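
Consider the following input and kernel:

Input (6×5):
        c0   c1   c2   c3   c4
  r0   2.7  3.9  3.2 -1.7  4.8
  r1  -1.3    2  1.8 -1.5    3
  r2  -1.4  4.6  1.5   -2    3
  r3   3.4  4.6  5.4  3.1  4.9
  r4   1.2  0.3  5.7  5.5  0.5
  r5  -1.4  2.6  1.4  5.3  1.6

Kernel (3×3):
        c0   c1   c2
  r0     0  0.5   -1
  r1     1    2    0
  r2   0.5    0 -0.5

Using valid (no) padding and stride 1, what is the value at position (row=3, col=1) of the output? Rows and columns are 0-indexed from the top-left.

The receptive field on the input at this output position is [4.6 5.4 3.1 / 0.3 5.7 5.5 / 2.6 1.4 5.3]. Elementwise product with the kernel and sum: 5.4·0.5 + 3.1·-1 + 0.3·1 + 5.7·2 + 2.6·0.5 + 5.3·-0.5.

9.95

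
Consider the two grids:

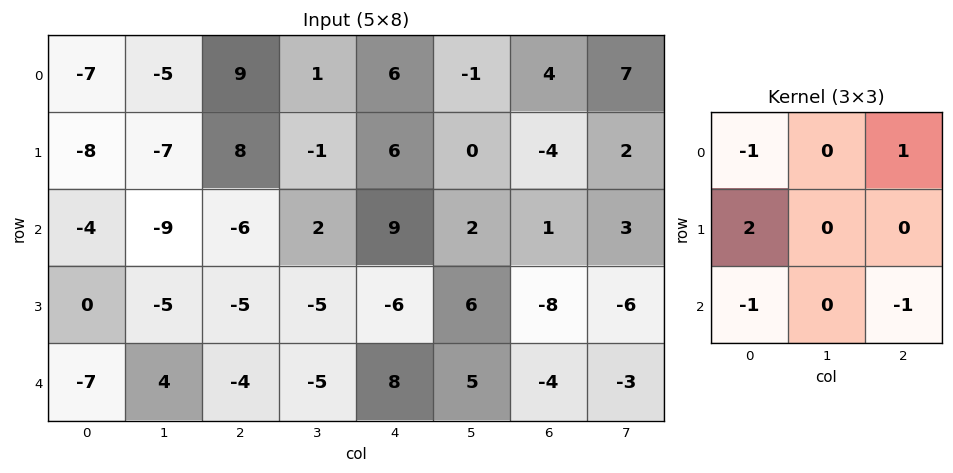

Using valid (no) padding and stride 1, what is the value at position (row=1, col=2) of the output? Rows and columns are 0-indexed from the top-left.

-3

The receptive field on the input at this output position is [8 -1 6 / -6 2 9 / -5 -5 -6]. Elementwise product with the kernel and sum: 8·-1 + 6·1 + -6·2 + -5·-1 + -6·-1.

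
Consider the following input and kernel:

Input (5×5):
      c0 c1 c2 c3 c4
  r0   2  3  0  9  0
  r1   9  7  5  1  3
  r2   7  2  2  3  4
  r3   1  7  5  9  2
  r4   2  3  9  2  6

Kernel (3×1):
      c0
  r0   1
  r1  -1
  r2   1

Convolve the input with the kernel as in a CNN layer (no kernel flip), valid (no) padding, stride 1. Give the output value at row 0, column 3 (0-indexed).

11

The receptive field on the input at this output position is [9 / 1 / 3]. Elementwise product with the kernel and sum: 9·1 + 1·-1 + 3·1.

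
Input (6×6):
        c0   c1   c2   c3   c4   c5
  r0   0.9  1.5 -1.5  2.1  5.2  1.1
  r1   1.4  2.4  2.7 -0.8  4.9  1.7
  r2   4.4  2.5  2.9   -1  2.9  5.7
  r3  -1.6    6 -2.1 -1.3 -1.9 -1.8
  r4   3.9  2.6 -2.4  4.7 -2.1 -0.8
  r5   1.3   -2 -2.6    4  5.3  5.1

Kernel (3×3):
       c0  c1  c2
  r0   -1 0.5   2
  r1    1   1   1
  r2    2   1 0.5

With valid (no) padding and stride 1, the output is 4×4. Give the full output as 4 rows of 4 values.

16.1 13.65 26 12.25
16.75 11 5.05 8.85
14.15 4.7 -4.05 15.75
3.8 -9.35 -0.7 14.4

Output[0,0]: The receptive field on the input at this output position is [0.9 1.5 -1.5 / 1.4 2.4 2.7 / 4.4 2.5 2.9]. Elementwise product with the kernel and sum: 0.9·-1 + 1.5·0.5 + -1.5·2 + 1.4·1 + 2.4·1 + 2.7·1 + 4.4·2 + 2.5·1 + 2.9·0.5.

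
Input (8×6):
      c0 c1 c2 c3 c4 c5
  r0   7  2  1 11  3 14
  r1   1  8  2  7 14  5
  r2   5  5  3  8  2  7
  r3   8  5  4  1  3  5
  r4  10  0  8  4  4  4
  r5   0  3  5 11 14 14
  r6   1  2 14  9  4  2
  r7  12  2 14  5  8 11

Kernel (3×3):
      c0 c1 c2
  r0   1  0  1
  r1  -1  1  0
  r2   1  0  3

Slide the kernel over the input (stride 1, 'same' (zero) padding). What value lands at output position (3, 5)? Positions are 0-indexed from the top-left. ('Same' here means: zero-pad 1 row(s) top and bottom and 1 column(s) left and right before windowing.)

8

The receptive field on the zero-padded input at this output position is [2 7 0 / 3 5 0 / 4 4 0]. Elementwise product with the kernel and sum: 2·1 + 0·1 + 3·-1 + 5·1 + 4·1 + 0·3.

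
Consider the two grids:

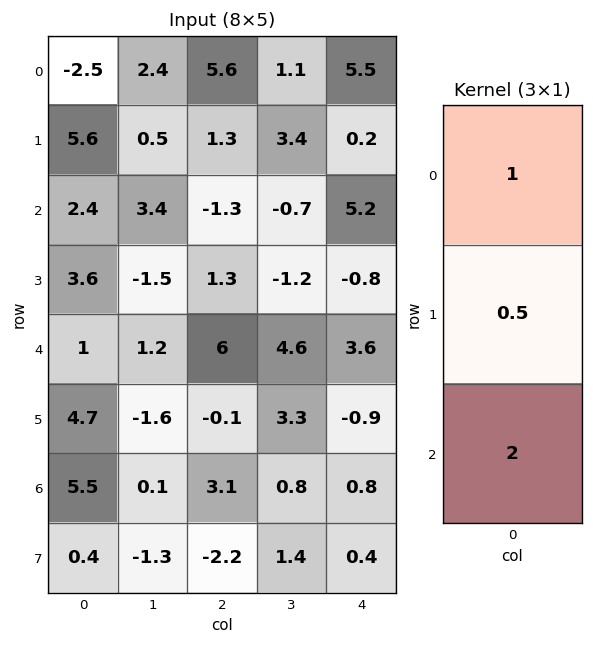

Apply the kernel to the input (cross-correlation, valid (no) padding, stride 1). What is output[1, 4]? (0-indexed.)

The receptive field on the input at this output position is [0.2 / 5.2 / -0.8]. Elementwise product with the kernel and sum: 0.2·1 + 5.2·0.5 + -0.8·2.

1.2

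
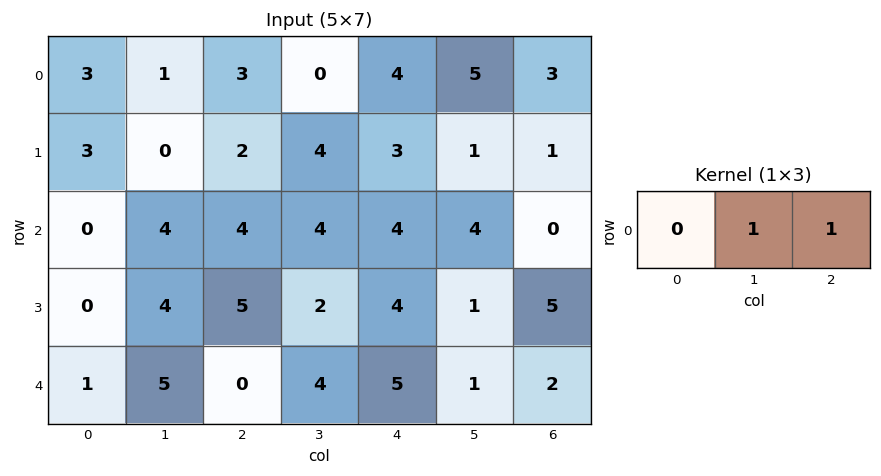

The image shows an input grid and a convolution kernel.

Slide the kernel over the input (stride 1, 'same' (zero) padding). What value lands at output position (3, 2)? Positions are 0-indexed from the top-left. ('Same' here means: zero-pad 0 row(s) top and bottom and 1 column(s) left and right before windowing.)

7

The receptive field on the zero-padded input at this output position is [4 5 2]. Elementwise product with the kernel and sum: 5·1 + 2·1.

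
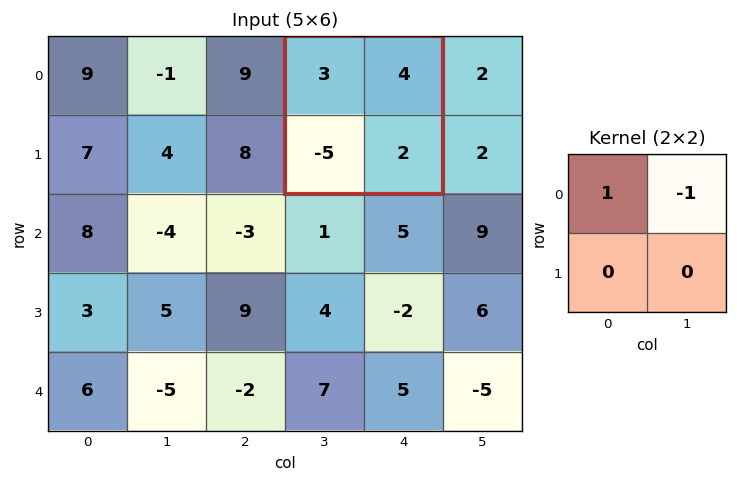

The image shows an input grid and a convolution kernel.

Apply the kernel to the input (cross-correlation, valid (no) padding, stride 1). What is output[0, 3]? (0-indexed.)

-1

The receptive field on the input at this output position is [3 4 / -5 2]. Elementwise product with the kernel and sum: 3·1 + 4·-1.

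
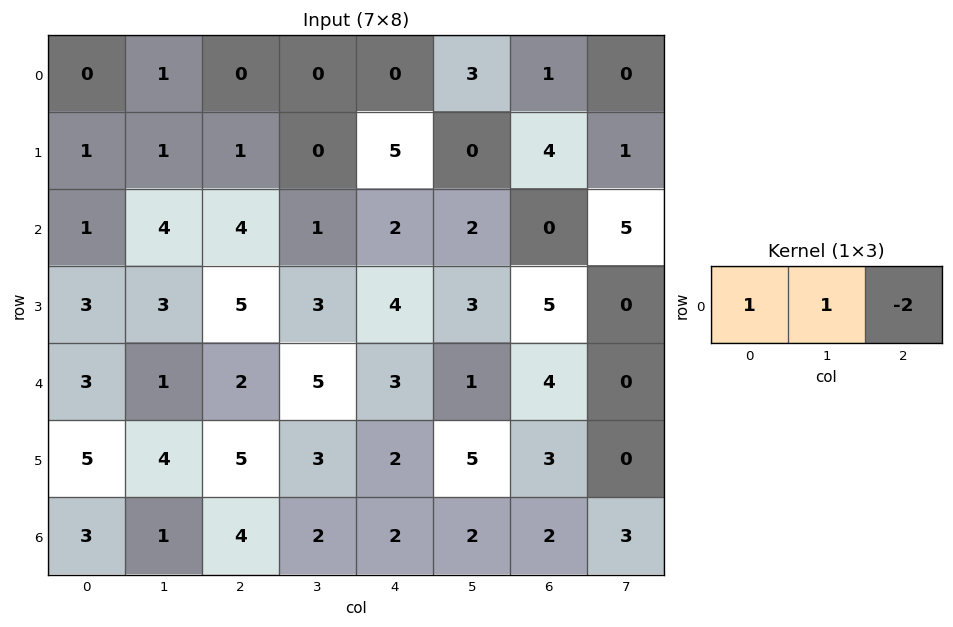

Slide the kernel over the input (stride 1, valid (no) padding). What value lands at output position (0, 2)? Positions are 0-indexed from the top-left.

0

The receptive field on the input at this output position is [0 0 0]. Elementwise product with the kernel and sum: 0·1 + 0·1 + 0·-2.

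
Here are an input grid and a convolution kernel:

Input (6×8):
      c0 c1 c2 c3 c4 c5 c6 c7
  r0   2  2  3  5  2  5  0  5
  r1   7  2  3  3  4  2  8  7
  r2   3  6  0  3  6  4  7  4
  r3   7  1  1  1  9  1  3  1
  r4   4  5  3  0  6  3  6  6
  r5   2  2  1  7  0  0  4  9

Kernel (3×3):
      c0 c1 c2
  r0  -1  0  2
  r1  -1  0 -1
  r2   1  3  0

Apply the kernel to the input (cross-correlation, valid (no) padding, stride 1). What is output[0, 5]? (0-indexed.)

The receptive field on the input at this output position is [5 0 5 / 2 8 7 / 4 7 4]. Elementwise product with the kernel and sum: 5·-1 + 5·2 + 2·-1 + 7·-1 + 4·1 + 7·3.

21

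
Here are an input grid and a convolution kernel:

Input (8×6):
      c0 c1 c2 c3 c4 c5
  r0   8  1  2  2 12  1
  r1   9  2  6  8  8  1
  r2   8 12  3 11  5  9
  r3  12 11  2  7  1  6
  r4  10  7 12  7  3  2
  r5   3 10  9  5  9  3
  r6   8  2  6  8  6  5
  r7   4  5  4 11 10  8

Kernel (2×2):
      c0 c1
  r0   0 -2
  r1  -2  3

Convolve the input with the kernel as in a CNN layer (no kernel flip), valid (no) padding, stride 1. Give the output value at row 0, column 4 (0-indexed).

The receptive field on the input at this output position is [12 1 / 8 1]. Elementwise product with the kernel and sum: 1·-2 + 8·-2 + 1·3.

-15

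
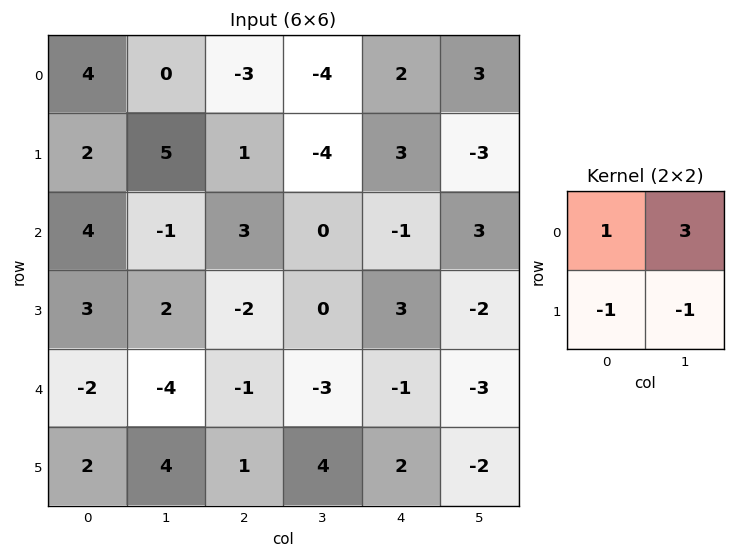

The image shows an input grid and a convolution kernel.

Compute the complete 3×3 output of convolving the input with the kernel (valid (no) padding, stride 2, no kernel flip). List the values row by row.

-3 -12 11
-4 5 7
-20 -15 -10

Output[0,0]: The receptive field on the input at this output position is [4 0 / 2 5]. Elementwise product with the kernel and sum: 4·1 + 0·3 + 2·-1 + 5·-1.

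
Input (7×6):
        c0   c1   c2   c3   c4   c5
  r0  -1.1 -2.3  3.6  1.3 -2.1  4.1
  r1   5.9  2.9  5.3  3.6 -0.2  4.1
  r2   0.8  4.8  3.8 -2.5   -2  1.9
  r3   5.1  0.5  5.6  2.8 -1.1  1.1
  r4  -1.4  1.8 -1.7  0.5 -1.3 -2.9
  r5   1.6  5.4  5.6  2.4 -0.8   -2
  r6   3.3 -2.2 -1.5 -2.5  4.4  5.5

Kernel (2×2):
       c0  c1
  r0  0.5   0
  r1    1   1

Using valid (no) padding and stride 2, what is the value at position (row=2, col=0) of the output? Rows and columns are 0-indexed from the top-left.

The receptive field on the input at this output position is [-1.4 1.8 / 1.6 5.4]. Elementwise product with the kernel and sum: -1.4·0.5 + 1.6·1 + 5.4·1.

6.3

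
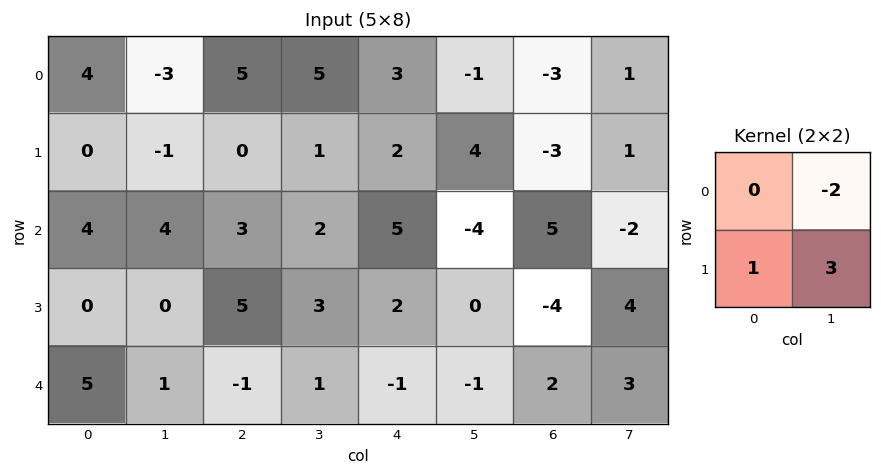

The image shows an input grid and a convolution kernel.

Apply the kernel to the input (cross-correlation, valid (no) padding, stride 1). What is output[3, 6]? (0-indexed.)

3

The receptive field on the input at this output position is [-4 4 / 2 3]. Elementwise product with the kernel and sum: 4·-2 + 2·1 + 3·3.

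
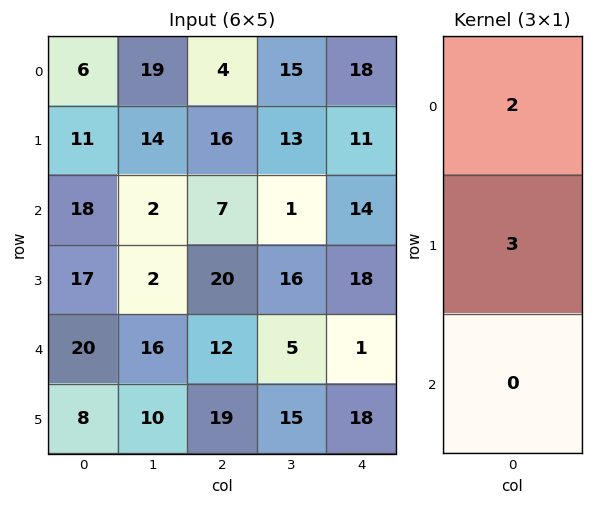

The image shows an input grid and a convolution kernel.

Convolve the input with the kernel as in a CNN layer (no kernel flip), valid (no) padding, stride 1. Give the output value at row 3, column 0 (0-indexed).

94

The receptive field on the input at this output position is [17 / 20 / 8]. Elementwise product with the kernel and sum: 17·2 + 20·3.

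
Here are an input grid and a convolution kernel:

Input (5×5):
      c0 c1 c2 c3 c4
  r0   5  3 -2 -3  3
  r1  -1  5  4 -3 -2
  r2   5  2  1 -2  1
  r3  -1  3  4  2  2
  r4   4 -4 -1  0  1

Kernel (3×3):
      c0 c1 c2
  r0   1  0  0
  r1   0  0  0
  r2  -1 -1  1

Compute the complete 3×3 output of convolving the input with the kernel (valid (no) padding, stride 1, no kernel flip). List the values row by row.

-1 -2 0
1 0 0
4 7 3

Output[0,0]: The receptive field on the input at this output position is [5 3 -2 / -1 5 4 / 5 2 1]. Elementwise product with the kernel and sum: 5·1 + 5·-1 + 2·-1 + 1·1.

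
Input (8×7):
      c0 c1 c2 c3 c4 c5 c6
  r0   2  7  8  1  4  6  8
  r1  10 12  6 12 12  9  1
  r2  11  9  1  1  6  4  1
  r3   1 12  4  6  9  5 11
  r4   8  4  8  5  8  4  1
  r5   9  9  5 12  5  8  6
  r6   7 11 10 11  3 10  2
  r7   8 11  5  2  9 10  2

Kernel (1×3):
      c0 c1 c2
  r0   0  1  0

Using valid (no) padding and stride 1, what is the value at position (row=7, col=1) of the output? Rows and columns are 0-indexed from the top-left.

5

The receptive field on the input at this output position is [11 5 2]. Elementwise product with the kernel and sum: 5·1.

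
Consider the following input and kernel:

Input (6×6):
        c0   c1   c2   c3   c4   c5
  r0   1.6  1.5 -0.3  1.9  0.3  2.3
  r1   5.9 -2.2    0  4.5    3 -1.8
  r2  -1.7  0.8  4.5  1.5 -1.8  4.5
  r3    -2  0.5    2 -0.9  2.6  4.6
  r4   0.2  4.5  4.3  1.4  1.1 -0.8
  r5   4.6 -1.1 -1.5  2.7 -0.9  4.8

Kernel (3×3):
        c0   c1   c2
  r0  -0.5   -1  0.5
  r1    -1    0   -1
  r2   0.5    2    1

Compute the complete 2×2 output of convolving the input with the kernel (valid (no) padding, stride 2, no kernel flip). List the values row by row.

Output[0,0]: The receptive field on the input at this output position is [1.6 1.5 -0.3 / 5.9 -2.2 0 / -1.7 0.8 4.5]. Elementwise product with the kernel and sum: 1.6·-0.5 + 1.5·-1 + -0.3·0.5 + 5.9·-1 + 0·-1 + -1.7·0.5 + 0.8·2 + 4.5·1.

-3.1 -1.15
15.7 -3.2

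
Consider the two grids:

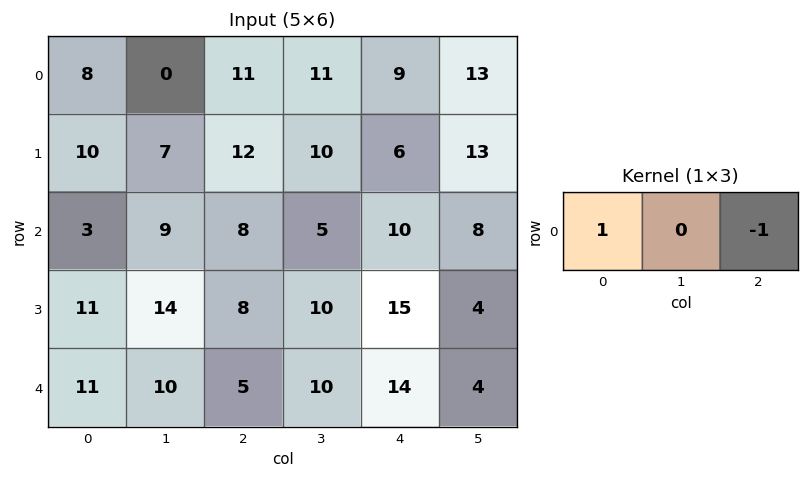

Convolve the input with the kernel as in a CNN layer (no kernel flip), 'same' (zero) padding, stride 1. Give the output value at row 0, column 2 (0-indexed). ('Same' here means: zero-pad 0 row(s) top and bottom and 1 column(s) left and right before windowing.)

The receptive field on the zero-padded input at this output position is [0 11 11]. Elementwise product with the kernel and sum: 0·1 + 11·-1.

-11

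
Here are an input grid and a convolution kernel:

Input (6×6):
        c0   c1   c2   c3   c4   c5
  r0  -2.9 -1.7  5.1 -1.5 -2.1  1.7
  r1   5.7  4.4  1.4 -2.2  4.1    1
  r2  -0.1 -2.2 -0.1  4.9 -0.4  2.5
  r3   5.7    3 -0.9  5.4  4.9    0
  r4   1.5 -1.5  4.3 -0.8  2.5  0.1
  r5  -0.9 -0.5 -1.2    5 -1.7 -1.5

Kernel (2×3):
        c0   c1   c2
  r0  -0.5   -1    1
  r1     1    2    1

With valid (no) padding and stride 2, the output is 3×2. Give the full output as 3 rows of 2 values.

Output[0,0]: The receptive field on the input at this output position is [-2.9 -1.7 5.1 / 5.7 4.4 1.4]. Elementwise product with the kernel and sum: -2.9·-0.5 + -1.7·-1 + 5.1·1 + 5.7·1 + 4.4·2 + 1.4·1.

24.15 -2.05
12.95 9.55
1.95 8.25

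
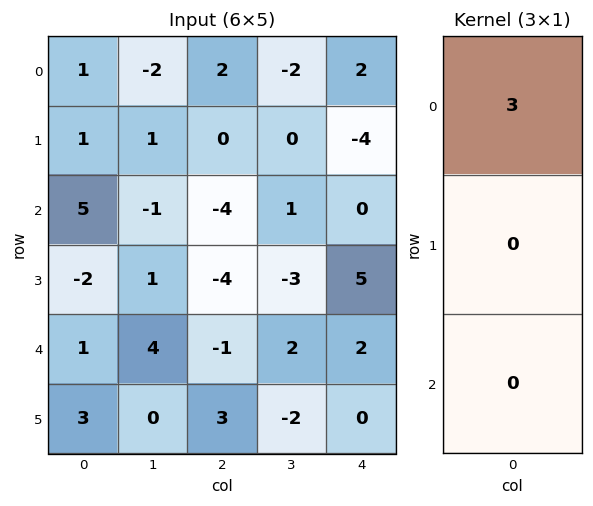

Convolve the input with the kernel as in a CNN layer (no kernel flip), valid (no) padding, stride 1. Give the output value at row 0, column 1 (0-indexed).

The receptive field on the input at this output position is [-2 / 1 / -1]. Elementwise product with the kernel and sum: -2·3.

-6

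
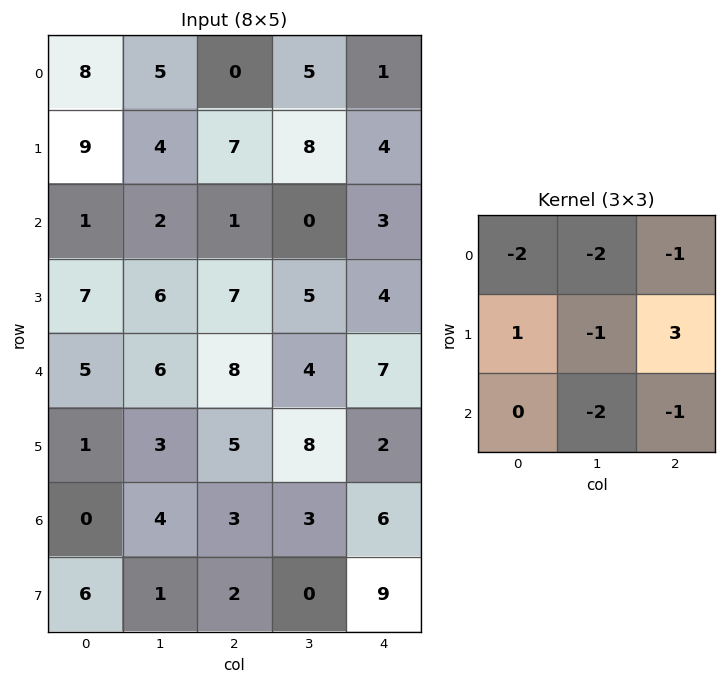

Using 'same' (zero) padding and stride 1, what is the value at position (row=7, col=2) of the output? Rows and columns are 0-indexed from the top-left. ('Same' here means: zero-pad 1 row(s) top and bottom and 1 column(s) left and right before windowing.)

-18

The receptive field on the zero-padded input at this output position is [4 3 3 / 1 2 0 / 0 0 0]. Elementwise product with the kernel and sum: 4·-2 + 3·-2 + 3·-1 + 1·1 + 2·-1 + 0·3 + 0·-2 + 0·-1.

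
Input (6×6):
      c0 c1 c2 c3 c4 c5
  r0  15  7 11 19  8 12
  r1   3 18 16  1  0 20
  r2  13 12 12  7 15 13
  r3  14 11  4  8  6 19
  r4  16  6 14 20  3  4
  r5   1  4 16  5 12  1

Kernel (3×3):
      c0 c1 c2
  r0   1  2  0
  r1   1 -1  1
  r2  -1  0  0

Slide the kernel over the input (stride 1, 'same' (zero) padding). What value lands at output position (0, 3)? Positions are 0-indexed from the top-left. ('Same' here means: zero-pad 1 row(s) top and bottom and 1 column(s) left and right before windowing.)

The receptive field on the zero-padded input at this output position is [0 0 0 / 11 19 8 / 16 1 0]. Elementwise product with the kernel and sum: 0·1 + 0·2 + 11·1 + 19·-1 + 8·1 + 16·-1.

-16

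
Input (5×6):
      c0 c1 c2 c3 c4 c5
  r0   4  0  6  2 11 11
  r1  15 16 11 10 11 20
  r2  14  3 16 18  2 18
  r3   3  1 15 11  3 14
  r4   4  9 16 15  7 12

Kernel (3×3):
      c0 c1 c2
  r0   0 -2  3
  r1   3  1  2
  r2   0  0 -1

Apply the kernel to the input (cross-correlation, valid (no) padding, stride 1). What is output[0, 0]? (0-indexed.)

The receptive field on the input at this output position is [4 0 6 / 15 16 11 / 14 3 16]. Elementwise product with the kernel and sum: 0·-2 + 6·3 + 15·3 + 16·1 + 11·2 + 16·-1.

85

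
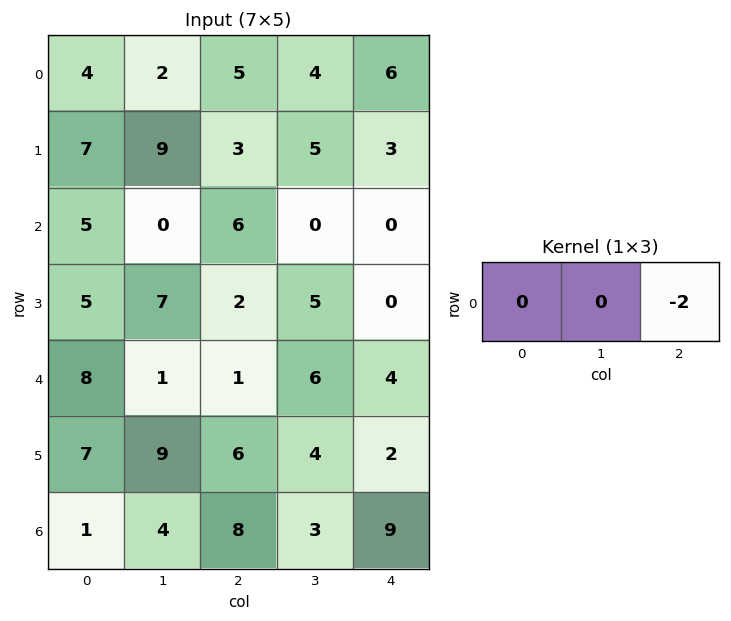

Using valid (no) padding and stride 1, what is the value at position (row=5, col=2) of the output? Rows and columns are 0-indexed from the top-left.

-4

The receptive field on the input at this output position is [6 4 2]. Elementwise product with the kernel and sum: 2·-2.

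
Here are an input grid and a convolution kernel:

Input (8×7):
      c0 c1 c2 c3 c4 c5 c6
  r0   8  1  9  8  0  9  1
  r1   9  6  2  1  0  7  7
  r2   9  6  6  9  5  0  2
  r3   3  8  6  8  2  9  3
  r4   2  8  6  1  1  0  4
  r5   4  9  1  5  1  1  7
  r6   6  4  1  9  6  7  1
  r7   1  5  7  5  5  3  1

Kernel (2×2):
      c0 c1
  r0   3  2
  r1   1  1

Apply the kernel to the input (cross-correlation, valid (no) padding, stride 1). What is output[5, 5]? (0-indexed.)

25

The receptive field on the input at this output position is [1 7 / 7 1]. Elementwise product with the kernel and sum: 1·3 + 7·2 + 7·1 + 1·1.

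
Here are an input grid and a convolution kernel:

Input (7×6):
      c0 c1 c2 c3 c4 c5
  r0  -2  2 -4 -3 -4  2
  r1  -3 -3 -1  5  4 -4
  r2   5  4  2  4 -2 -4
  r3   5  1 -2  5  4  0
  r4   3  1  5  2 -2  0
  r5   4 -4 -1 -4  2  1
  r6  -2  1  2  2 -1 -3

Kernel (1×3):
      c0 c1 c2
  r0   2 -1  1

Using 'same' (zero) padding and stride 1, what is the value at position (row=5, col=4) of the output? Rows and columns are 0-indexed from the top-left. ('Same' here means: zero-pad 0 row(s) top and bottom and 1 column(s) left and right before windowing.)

-9

The receptive field on the zero-padded input at this output position is [-4 2 1]. Elementwise product with the kernel and sum: -4·2 + 2·-1 + 1·1.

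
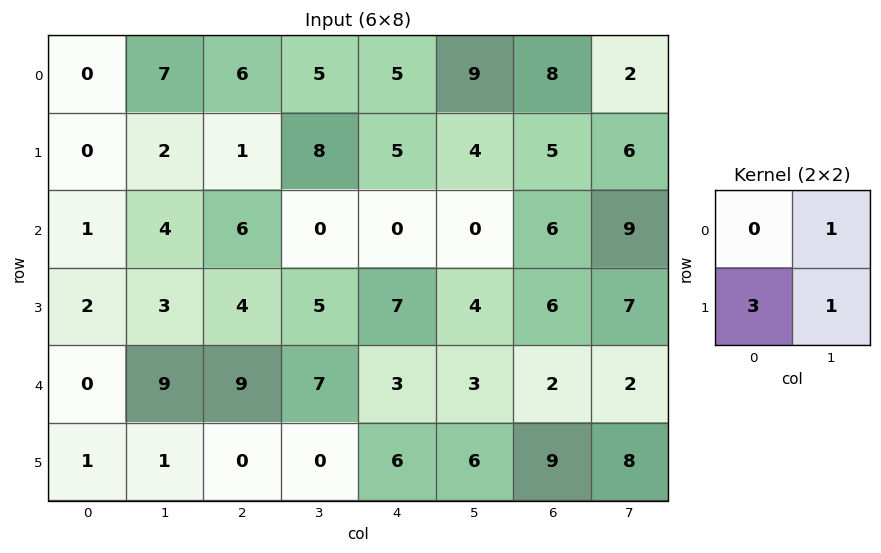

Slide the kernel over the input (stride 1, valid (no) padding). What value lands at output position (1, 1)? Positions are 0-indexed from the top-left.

19

The receptive field on the input at this output position is [2 1 / 4 6]. Elementwise product with the kernel and sum: 1·1 + 4·3 + 6·1.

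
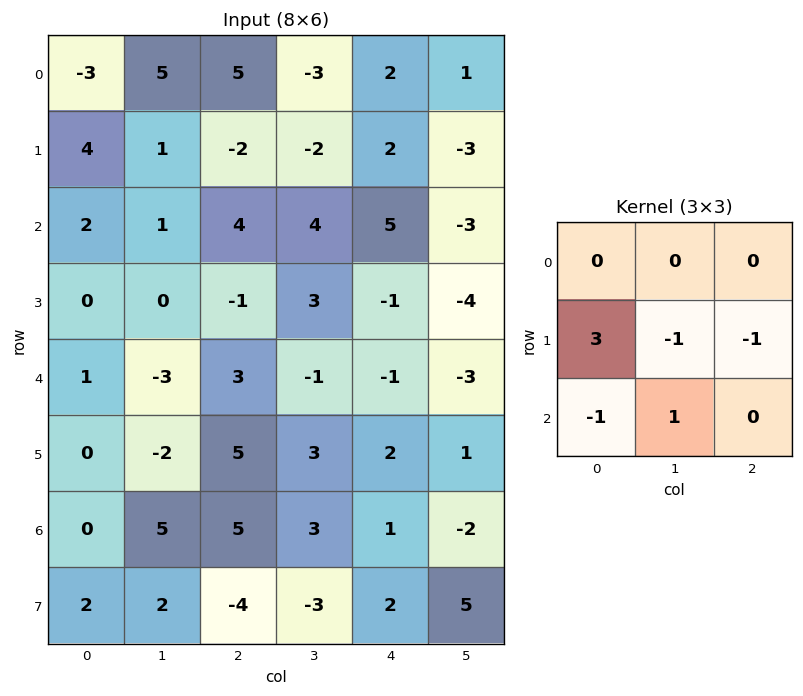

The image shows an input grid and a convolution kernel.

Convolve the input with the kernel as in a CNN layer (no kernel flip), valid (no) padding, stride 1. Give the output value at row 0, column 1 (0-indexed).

10

The receptive field on the input at this output position is [5 5 -3 / 1 -2 -2 / 1 4 4]. Elementwise product with the kernel and sum: 1·3 + -2·-1 + -2·-1 + 1·-1 + 4·1.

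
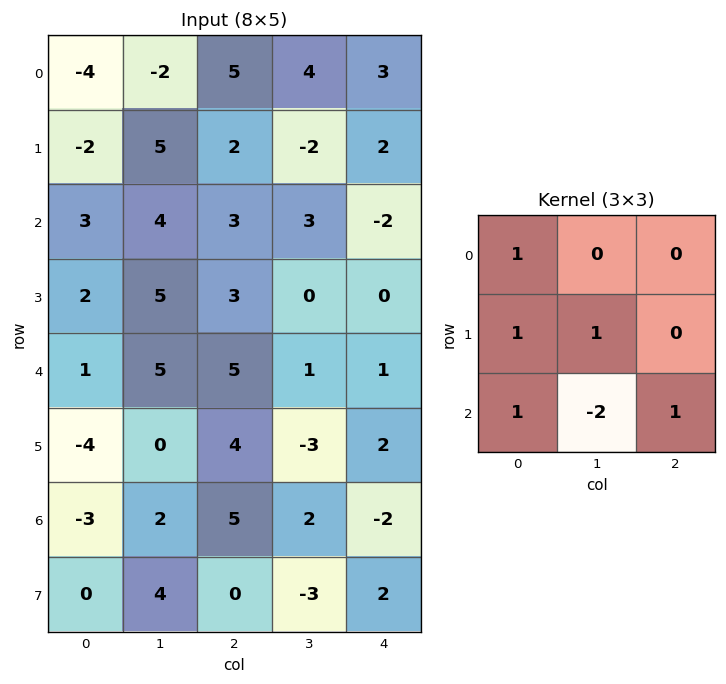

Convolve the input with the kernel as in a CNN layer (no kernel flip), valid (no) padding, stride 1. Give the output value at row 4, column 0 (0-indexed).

The receptive field on the input at this output position is [1 5 5 / -4 0 4 / -3 2 5]. Elementwise product with the kernel and sum: 1·1 + -4·1 + 0·1 + -3·1 + 2·-2 + 5·1.

-5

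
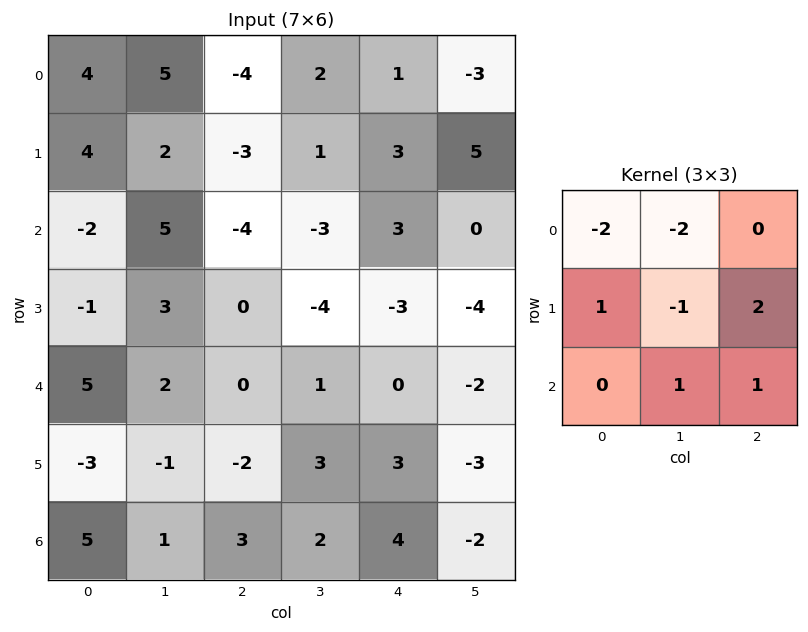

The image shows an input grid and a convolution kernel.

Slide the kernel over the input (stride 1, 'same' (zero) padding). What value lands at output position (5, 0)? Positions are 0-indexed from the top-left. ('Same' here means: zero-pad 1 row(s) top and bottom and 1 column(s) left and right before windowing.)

-3

The receptive field on the zero-padded input at this output position is [0 5 2 / 0 -3 -1 / 0 5 1]. Elementwise product with the kernel and sum: 0·-2 + 5·-2 + 0·1 + -3·-1 + -1·2 + 5·1 + 1·1.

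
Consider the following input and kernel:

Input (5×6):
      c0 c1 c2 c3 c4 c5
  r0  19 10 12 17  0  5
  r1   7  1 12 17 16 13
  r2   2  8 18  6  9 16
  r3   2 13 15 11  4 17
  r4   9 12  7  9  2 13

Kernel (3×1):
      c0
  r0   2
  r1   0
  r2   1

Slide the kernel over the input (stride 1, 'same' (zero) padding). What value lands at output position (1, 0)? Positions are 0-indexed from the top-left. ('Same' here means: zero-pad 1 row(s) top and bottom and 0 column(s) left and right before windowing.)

The receptive field on the zero-padded input at this output position is [19 / 7 / 2]. Elementwise product with the kernel and sum: 19·2 + 2·1.

40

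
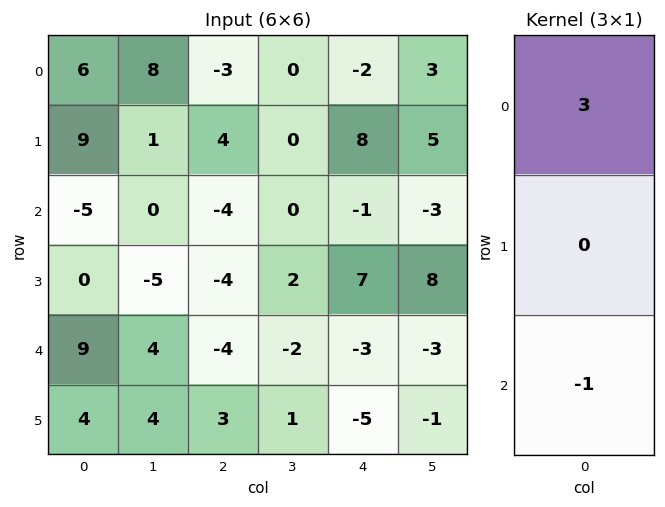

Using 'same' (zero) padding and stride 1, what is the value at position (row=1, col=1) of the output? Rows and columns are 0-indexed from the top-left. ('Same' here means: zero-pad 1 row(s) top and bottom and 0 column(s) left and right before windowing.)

24

The receptive field on the zero-padded input at this output position is [8 / 1 / 0]. Elementwise product with the kernel and sum: 8·3 + 0·-1.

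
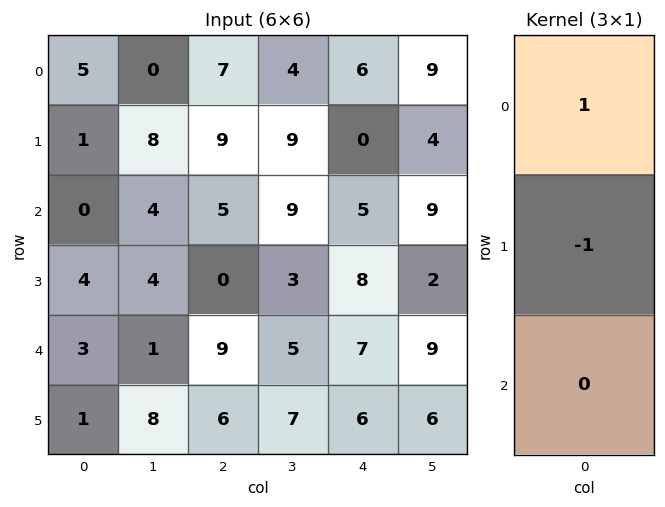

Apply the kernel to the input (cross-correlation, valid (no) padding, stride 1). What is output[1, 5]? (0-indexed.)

The receptive field on the input at this output position is [4 / 9 / 2]. Elementwise product with the kernel and sum: 4·1 + 9·-1.

-5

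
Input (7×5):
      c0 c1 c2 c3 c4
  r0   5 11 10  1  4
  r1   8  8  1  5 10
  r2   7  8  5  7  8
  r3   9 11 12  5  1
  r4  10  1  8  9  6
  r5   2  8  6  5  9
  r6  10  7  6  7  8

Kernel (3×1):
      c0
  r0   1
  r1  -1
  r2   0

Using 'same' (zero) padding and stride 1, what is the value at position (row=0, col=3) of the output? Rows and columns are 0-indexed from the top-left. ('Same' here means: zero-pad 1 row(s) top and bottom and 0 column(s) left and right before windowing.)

The receptive field on the zero-padded input at this output position is [0 / 1 / 5]. Elementwise product with the kernel and sum: 0·1 + 1·-1.

-1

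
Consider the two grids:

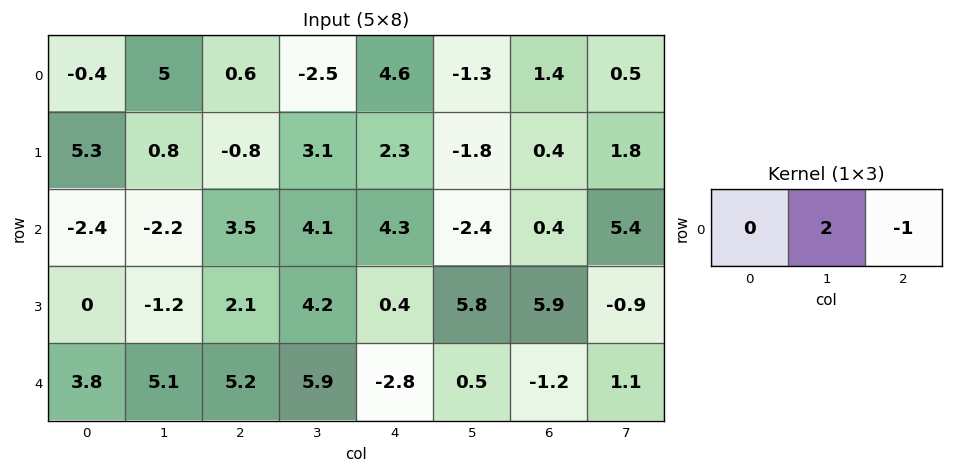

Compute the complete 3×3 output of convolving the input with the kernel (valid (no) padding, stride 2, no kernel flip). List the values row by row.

9.4 -9.6 -4
-7.9 3.9 -5.2
5 14.6 2.2

Output[0,0]: The receptive field on the input at this output position is [-0.4 5 0.6]. Elementwise product with the kernel and sum: 5·2 + 0.6·-1.
Output[0,1]: The receptive field on the input at this output position is [0.6 -2.5 4.6]. Elementwise product with the kernel and sum: -2.5·2 + 4.6·-1.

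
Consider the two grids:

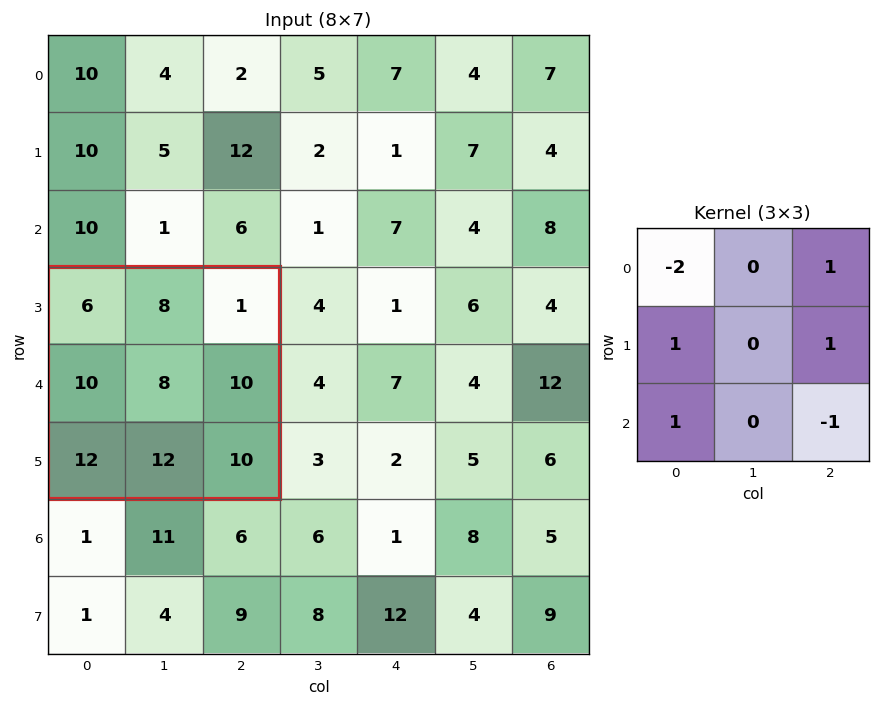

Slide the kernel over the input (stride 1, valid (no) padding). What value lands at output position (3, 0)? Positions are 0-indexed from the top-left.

11

The receptive field on the input at this output position is [6 8 1 / 10 8 10 / 12 12 10]. Elementwise product with the kernel and sum: 6·-2 + 1·1 + 10·1 + 10·1 + 12·1 + 10·-1.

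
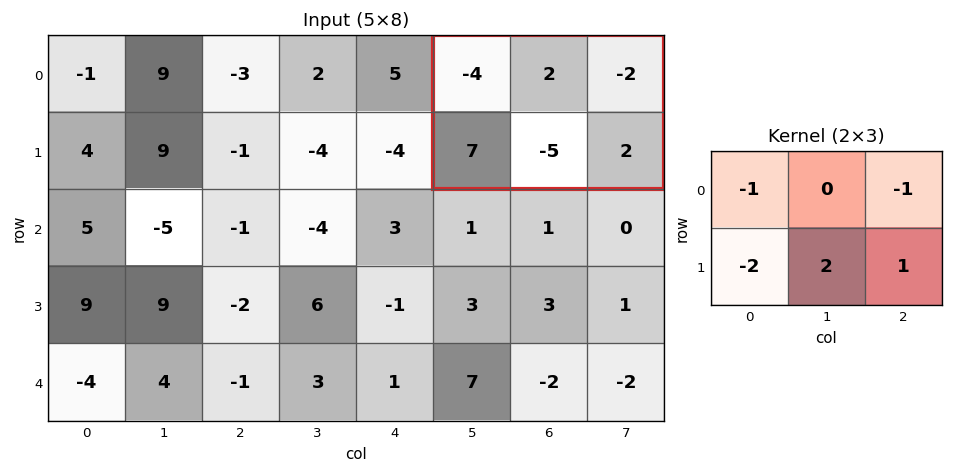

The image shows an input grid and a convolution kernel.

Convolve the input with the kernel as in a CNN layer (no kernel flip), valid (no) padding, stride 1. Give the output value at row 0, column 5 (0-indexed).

The receptive field on the input at this output position is [-4 2 -2 / 7 -5 2]. Elementwise product with the kernel and sum: -4·-1 + -2·-1 + 7·-2 + -5·2 + 2·1.

-16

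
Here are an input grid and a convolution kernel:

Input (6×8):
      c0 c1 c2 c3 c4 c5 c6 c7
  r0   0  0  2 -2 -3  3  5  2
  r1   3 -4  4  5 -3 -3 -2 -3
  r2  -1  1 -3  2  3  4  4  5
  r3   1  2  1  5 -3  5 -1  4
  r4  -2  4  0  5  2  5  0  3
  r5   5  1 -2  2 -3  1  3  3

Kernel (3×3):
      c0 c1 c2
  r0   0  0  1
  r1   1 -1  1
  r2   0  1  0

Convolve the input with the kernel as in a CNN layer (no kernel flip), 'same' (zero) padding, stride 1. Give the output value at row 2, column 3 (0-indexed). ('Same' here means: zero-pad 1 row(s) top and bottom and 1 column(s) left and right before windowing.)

The receptive field on the zero-padded input at this output position is [4 5 -3 / -3 2 3 / 1 5 -3]. Elementwise product with the kernel and sum: -3·1 + -3·1 + 2·-1 + 3·1 + 5·1.

0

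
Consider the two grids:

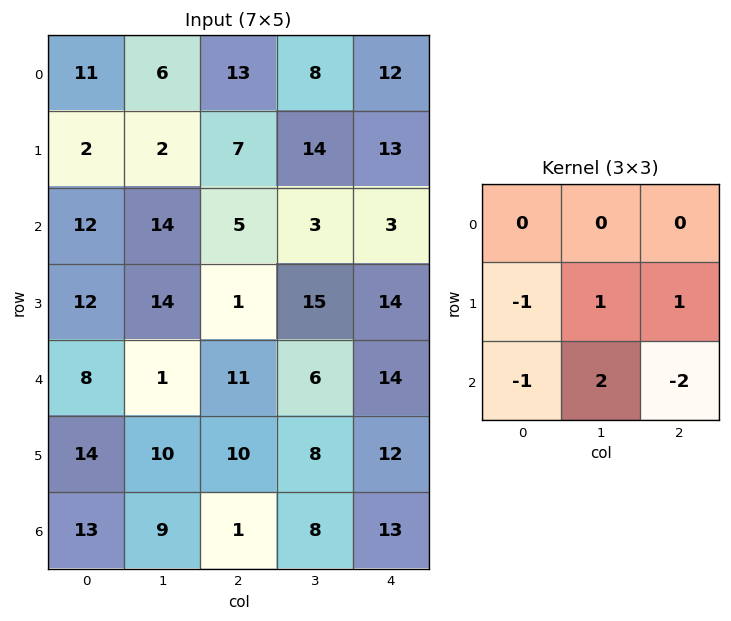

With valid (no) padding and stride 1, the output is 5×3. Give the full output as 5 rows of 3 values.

Output[0,0]: The receptive field on the input at this output position is [11 6 13 / 2 2 7 / 12 14 5]. Elementwise product with the kernel and sum: 2·-1 + 2·1 + 7·1 + 12·-1 + 14·2 + 5·-2.
Output[0,1]: The receptive field on the input at this output position is [6 13 8 / 2 7 14 / 14 5 3]. Elementwise product with the kernel and sum: 2·-1 + 7·1 + 14·1 + 14·-1 + 5·2 + 3·-2.

13 9 15
21 -48 2
-25 11 1
-10 10 -9
9 -15 -1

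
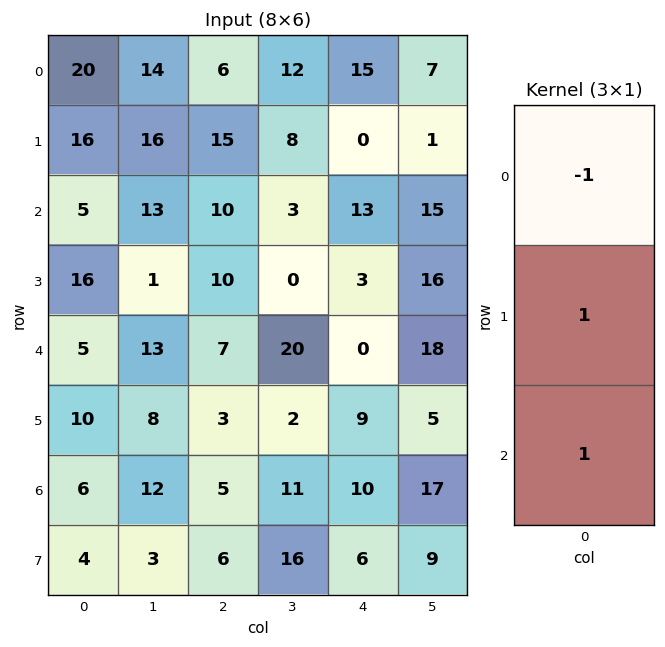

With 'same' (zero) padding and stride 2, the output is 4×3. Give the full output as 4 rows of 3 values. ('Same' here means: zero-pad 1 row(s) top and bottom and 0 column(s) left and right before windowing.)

Output[0,0]: The receptive field on the zero-padded input at this output position is [0 / 20 / 16]. Elementwise product with the kernel and sum: 0·-1 + 20·1 + 16·1.
Output[0,1]: The receptive field on the zero-padded input at this output position is [0 / 6 / 15]. Elementwise product with the kernel and sum: 0·-1 + 6·1 + 15·1.

36 21 15
5 5 16
-1 0 6
0 8 7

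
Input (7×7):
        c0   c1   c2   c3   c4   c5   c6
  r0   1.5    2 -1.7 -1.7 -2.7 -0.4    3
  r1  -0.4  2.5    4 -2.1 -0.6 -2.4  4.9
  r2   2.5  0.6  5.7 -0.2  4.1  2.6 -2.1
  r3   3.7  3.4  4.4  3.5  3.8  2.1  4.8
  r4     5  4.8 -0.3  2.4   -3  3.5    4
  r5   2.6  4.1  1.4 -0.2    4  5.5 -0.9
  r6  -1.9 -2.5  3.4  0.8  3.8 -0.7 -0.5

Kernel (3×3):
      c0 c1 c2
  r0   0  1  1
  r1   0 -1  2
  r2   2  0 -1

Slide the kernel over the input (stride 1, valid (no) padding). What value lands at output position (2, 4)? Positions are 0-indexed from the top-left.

The receptive field on the input at this output position is [4.1 2.6 -2.1 / 3.8 2.1 4.8 / -3 3.5 4]. Elementwise product with the kernel and sum: 2.6·1 + -2.1·1 + 2.1·-1 + 4.8·2 + -3·2 + 4·-1.

-2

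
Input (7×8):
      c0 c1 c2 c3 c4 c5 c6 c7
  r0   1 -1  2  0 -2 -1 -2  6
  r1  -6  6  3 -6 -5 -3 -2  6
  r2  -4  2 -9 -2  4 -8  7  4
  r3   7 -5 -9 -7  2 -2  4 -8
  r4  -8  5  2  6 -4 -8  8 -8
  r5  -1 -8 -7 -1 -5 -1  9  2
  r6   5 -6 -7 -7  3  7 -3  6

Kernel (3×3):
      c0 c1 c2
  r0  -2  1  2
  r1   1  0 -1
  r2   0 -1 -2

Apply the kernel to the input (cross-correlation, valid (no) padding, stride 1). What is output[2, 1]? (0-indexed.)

The receptive field on the input at this output position is [2 -9 -2 / -5 -9 -7 / 5 2 6]. Elementwise product with the kernel and sum: 2·-2 + -9·1 + -2·2 + -5·1 + -7·-1 + 2·-1 + 6·-2.

-29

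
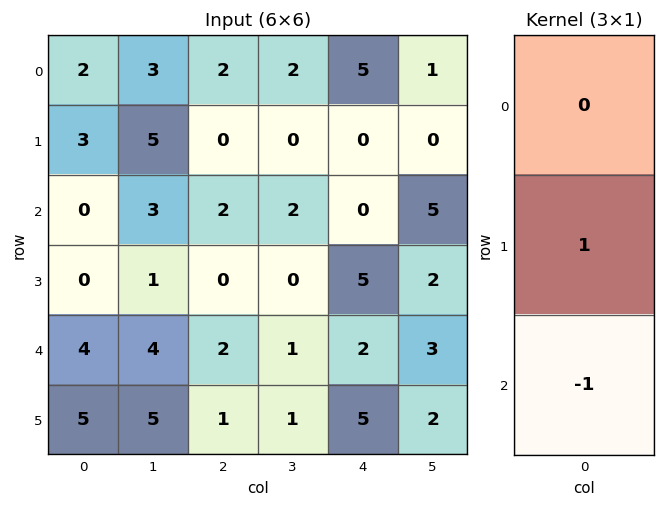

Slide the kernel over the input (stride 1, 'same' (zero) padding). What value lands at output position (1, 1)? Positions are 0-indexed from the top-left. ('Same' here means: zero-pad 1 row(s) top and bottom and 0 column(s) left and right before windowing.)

The receptive field on the zero-padded input at this output position is [3 / 5 / 3]. Elementwise product with the kernel and sum: 5·1 + 3·-1.

2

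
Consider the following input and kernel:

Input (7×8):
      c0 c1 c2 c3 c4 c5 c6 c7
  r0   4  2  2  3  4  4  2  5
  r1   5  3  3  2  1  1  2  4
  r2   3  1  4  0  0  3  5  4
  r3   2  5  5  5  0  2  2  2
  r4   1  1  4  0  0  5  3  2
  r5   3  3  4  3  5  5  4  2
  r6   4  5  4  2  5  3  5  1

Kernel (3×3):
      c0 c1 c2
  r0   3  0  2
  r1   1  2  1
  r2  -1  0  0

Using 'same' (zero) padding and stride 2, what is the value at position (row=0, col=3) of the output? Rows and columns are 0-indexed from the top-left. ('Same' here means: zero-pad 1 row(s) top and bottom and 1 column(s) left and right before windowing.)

12

The receptive field on the zero-padded input at this output position is [0 0 0 / 4 2 5 / 1 2 4]. Elementwise product with the kernel and sum: 0·3 + 0·2 + 4·1 + 2·2 + 5·1 + 1·-1.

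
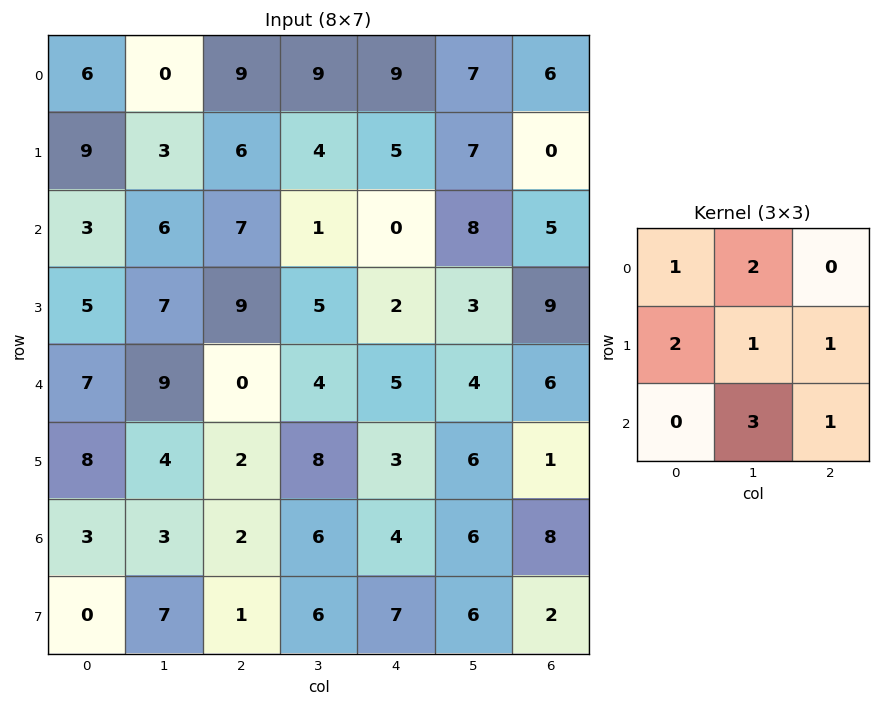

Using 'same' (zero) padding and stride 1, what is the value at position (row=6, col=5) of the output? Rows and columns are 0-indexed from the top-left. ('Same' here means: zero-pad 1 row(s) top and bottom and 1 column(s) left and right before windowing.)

The receptive field on the zero-padded input at this output position is [3 6 1 / 4 6 8 / 7 6 2]. Elementwise product with the kernel and sum: 3·1 + 6·2 + 4·2 + 6·1 + 8·1 + 6·3 + 2·1.

57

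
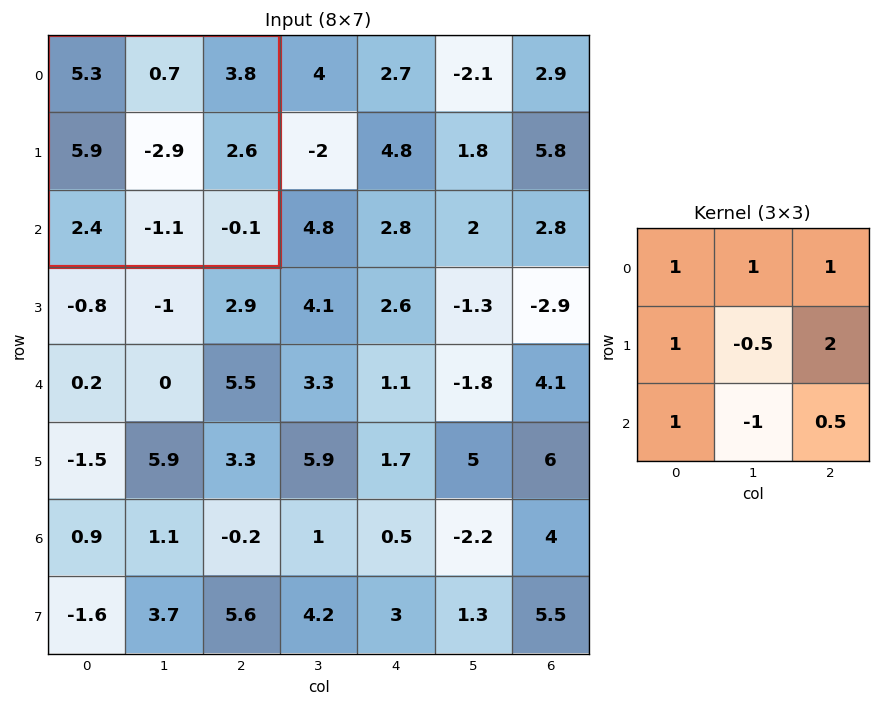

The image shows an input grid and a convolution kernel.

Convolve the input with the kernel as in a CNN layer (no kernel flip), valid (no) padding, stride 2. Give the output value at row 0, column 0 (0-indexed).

The receptive field on the input at this output position is [5.3 0.7 3.8 / 5.9 -2.9 2.6 / 2.4 -1.1 -0.1]. Elementwise product with the kernel and sum: 5.3·1 + 0.7·1 + 3.8·1 + 5.9·1 + -2.9·-0.5 + 2.6·2 + 2.4·1 + -1.1·-1 + -0.1·0.5.

25.8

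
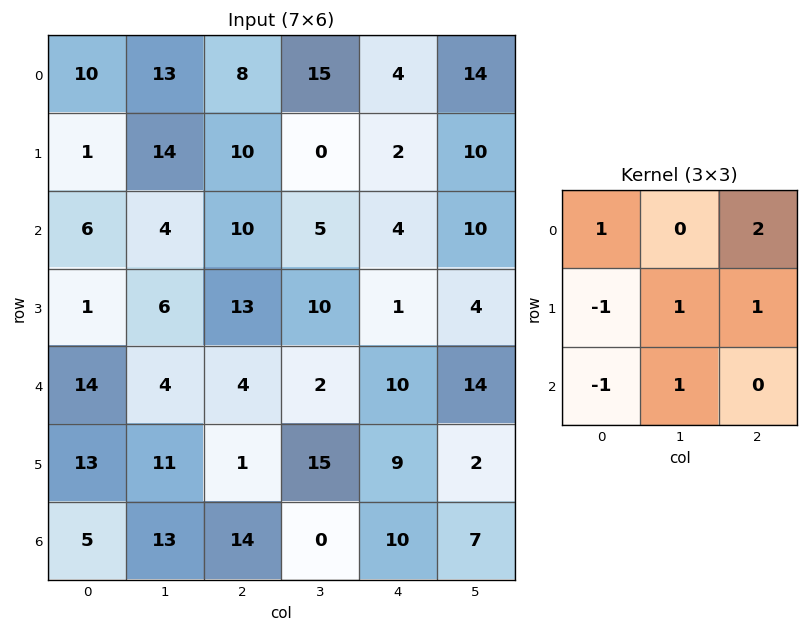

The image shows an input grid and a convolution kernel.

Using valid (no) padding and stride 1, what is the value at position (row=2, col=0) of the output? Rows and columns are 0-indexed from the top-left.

The receptive field on the input at this output position is [6 4 10 / 1 6 13 / 14 4 4]. Elementwise product with the kernel and sum: 6·1 + 10·2 + 1·-1 + 6·1 + 13·1 + 14·-1 + 4·1.

34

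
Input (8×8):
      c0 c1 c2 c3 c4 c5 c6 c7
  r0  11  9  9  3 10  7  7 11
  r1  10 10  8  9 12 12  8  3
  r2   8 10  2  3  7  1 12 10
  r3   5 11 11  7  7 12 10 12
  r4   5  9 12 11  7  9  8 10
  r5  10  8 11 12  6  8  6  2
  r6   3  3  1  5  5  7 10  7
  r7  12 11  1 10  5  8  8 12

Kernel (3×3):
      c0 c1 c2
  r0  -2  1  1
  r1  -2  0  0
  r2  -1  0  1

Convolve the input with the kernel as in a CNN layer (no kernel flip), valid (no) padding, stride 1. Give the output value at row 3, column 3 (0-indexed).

The receptive field on the input at this output position is [7 7 12 / 11 7 9 / 12 6 8]. Elementwise product with the kernel and sum: 7·-2 + 7·1 + 12·1 + 11·-2 + 12·-1 + 8·1.

-21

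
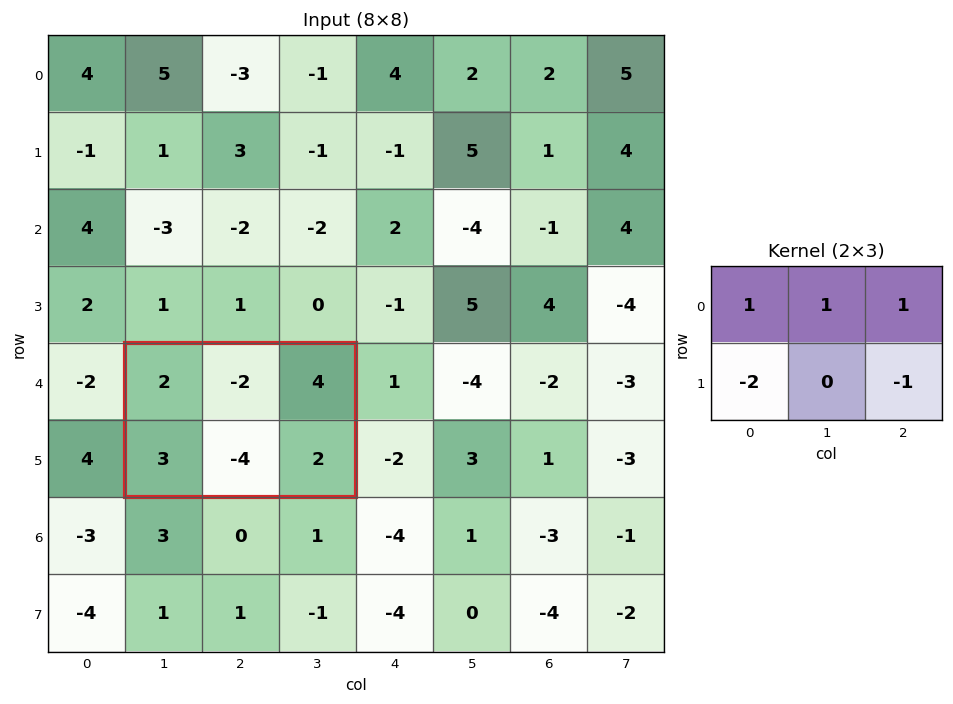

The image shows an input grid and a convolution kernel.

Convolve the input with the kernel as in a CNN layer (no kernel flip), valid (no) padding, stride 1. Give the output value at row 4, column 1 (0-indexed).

-4

The receptive field on the input at this output position is [2 -2 4 / 3 -4 2]. Elementwise product with the kernel and sum: 2·1 + -2·1 + 4·1 + 3·-2 + 2·-1.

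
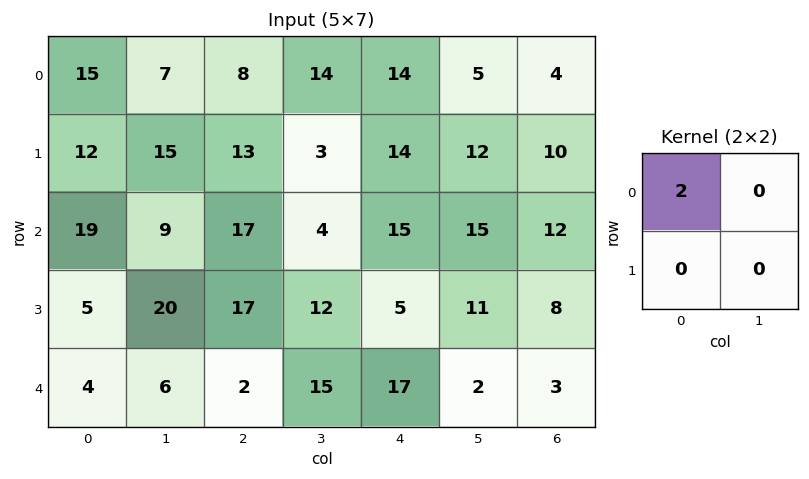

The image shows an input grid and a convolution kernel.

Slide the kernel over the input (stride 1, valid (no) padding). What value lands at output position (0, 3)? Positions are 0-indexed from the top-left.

28

The receptive field on the input at this output position is [14 14 / 3 14]. Elementwise product with the kernel and sum: 14·2.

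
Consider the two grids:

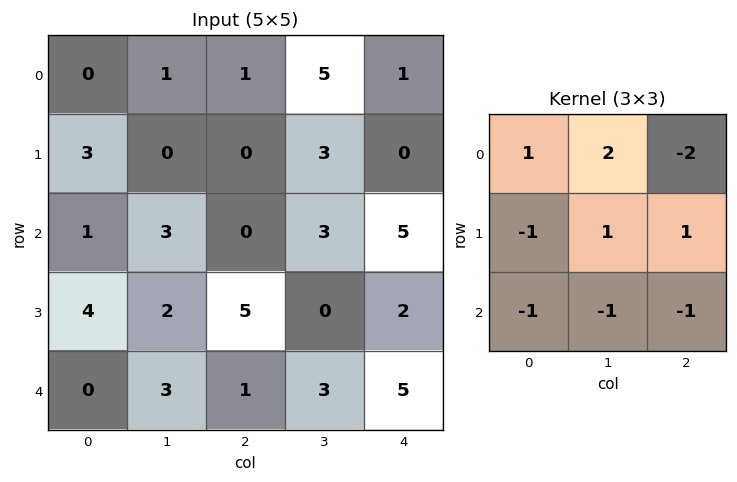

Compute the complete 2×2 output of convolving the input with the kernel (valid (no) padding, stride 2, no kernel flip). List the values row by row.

-7 4
6 -16

Output[0,0]: The receptive field on the input at this output position is [0 1 1 / 3 0 0 / 1 3 0]. Elementwise product with the kernel and sum: 0·1 + 1·2 + 1·-2 + 3·-1 + 0·1 + 0·1 + 1·-1 + 3·-1 + 0·-1.
Output[0,1]: The receptive field on the input at this output position is [1 5 1 / 0 3 0 / 0 3 5]. Elementwise product with the kernel and sum: 1·1 + 5·2 + 1·-2 + 0·-1 + 3·1 + 0·1 + 0·-1 + 3·-1 + 5·-1.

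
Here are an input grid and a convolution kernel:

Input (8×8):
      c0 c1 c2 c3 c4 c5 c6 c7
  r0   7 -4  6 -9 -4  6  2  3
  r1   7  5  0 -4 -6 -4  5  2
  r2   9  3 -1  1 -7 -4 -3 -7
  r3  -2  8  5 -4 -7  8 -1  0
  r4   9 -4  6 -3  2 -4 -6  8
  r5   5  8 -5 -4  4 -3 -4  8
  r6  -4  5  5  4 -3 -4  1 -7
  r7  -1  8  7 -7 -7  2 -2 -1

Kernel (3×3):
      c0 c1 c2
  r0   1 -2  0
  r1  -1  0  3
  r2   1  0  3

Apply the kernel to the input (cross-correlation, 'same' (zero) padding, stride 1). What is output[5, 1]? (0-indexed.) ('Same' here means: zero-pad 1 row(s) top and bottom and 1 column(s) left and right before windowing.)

The receptive field on the zero-padded input at this output position is [9 -4 6 / 5 8 -5 / -4 5 5]. Elementwise product with the kernel and sum: 9·1 + -4·-2 + 5·-1 + -5·3 + -4·1 + 5·3.

8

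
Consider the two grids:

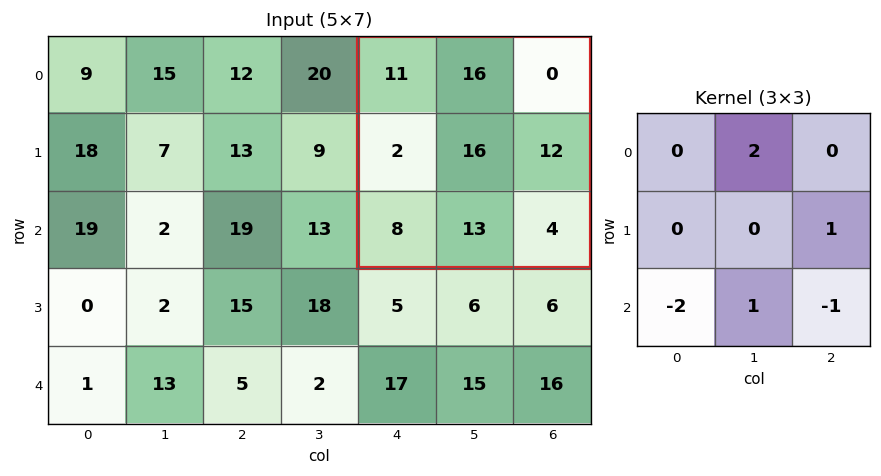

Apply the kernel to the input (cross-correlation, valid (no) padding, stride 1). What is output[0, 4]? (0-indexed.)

37

The receptive field on the input at this output position is [11 16 0 / 2 16 12 / 8 13 4]. Elementwise product with the kernel and sum: 16·2 + 12·1 + 8·-2 + 13·1 + 4·-1.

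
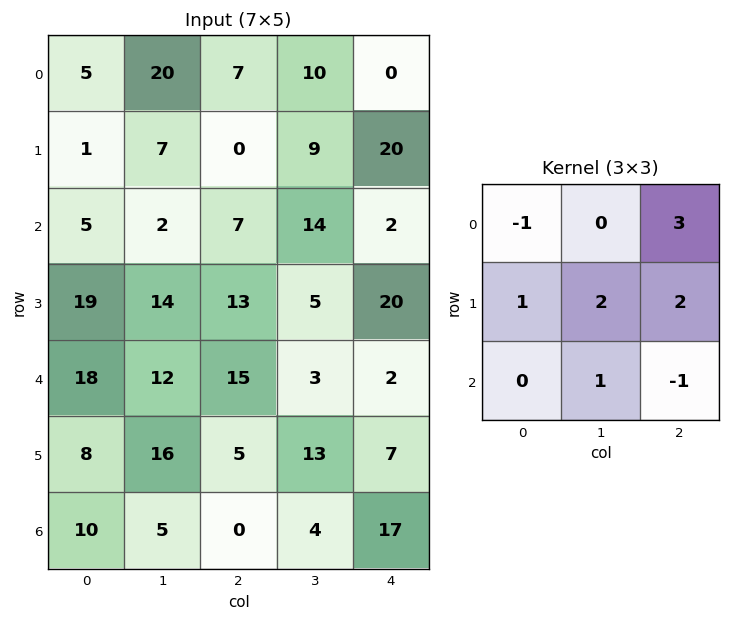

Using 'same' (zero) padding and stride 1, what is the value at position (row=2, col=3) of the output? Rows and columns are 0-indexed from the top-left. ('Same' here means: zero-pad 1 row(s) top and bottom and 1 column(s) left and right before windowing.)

84

The receptive field on the zero-padded input at this output position is [0 9 20 / 7 14 2 / 13 5 20]. Elementwise product with the kernel and sum: 0·-1 + 20·3 + 7·1 + 14·2 + 2·2 + 5·1 + 20·-1.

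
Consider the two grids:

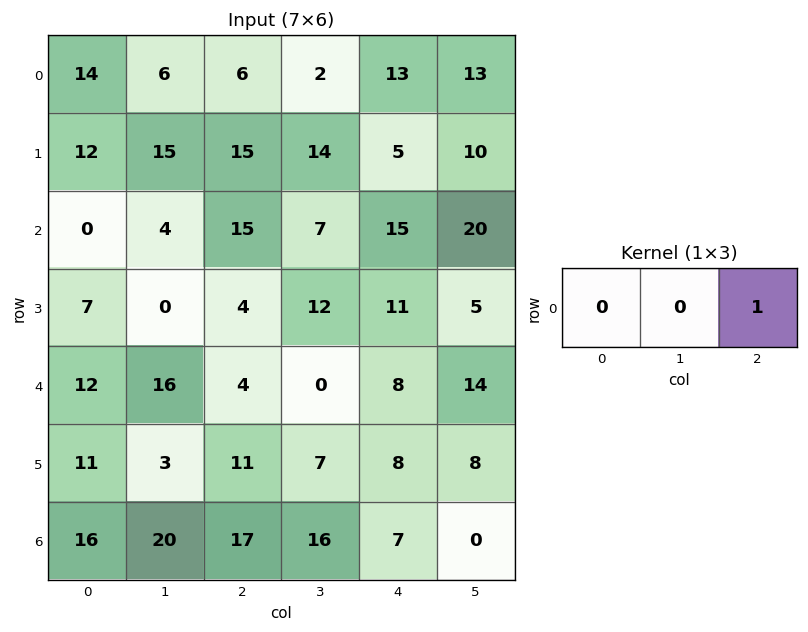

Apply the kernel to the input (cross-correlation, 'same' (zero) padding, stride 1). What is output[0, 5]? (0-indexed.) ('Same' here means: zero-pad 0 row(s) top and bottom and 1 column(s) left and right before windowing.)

The receptive field on the zero-padded input at this output position is [13 13 0]. Elementwise product with the kernel and sum: 0·1.

0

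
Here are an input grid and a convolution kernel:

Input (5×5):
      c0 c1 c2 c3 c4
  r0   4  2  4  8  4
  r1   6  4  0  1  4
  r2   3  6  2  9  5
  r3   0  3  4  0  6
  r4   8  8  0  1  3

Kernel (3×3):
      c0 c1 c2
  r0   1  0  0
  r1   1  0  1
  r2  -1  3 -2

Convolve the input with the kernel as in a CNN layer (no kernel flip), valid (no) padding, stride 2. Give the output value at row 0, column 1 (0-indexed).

23

The receptive field on the input at this output position is [4 8 4 / 0 1 4 / 2 9 5]. Elementwise product with the kernel and sum: 4·1 + 0·1 + 4·1 + 2·-1 + 9·3 + 5·-2.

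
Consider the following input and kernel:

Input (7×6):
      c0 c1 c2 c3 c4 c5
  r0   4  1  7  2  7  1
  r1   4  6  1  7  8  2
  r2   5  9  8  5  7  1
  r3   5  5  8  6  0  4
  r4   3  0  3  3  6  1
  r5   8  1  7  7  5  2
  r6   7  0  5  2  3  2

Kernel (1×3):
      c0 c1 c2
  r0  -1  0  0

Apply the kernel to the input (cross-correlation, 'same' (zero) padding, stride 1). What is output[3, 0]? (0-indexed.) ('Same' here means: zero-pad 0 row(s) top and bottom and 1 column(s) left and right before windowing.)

0

The receptive field on the zero-padded input at this output position is [0 5 5]. Elementwise product with the kernel and sum: 0·-1.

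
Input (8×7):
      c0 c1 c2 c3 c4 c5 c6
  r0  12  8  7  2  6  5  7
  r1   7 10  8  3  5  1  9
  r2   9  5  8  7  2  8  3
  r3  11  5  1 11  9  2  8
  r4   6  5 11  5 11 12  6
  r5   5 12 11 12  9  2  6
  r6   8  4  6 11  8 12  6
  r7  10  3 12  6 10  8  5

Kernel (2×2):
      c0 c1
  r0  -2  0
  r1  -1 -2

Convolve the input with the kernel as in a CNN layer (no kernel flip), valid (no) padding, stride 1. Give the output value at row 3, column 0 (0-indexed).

-38

The receptive field on the input at this output position is [11 5 / 6 5]. Elementwise product with the kernel and sum: 11·-2 + 6·-1 + 5·-2.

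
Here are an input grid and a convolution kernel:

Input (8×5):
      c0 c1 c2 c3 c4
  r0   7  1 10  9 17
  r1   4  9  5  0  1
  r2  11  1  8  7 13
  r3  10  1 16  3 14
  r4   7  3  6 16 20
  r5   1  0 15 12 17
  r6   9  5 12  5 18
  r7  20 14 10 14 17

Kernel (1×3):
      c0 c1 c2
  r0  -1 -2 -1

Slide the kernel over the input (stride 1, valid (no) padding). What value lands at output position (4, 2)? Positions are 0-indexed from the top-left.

The receptive field on the input at this output position is [6 16 20]. Elementwise product with the kernel and sum: 6·-1 + 16·-2 + 20·-1.

-58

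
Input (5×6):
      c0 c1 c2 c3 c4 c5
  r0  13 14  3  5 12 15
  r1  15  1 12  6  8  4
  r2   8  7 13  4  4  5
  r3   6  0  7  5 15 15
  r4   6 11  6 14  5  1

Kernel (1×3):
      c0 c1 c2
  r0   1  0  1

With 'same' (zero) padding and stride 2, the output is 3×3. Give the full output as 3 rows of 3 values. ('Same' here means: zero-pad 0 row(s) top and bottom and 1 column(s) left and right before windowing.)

14 19 20
7 11 9
11 25 15

Output[0,0]: The receptive field on the zero-padded input at this output position is [0 13 14]. Elementwise product with the kernel and sum: 0·1 + 14·1.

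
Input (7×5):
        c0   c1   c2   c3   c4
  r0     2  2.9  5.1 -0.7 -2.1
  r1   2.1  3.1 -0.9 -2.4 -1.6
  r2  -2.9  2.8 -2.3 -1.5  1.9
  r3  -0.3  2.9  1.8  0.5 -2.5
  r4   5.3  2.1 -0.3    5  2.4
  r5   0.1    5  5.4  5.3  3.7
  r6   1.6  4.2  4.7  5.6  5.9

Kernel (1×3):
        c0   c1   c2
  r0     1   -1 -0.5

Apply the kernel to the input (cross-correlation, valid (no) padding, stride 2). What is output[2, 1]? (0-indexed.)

-6.5

The receptive field on the input at this output position is [-0.3 5 2.4]. Elementwise product with the kernel and sum: -0.3·1 + 5·-1 + 2.4·-0.5.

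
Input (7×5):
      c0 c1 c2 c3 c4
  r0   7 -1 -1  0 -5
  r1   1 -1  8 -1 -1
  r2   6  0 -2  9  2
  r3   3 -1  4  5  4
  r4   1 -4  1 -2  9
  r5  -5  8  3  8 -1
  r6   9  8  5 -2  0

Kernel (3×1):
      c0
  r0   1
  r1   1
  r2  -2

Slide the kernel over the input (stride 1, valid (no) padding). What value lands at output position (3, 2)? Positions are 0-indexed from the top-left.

The receptive field on the input at this output position is [4 / 1 / 3]. Elementwise product with the kernel and sum: 4·1 + 1·1 + 3·-2.

-1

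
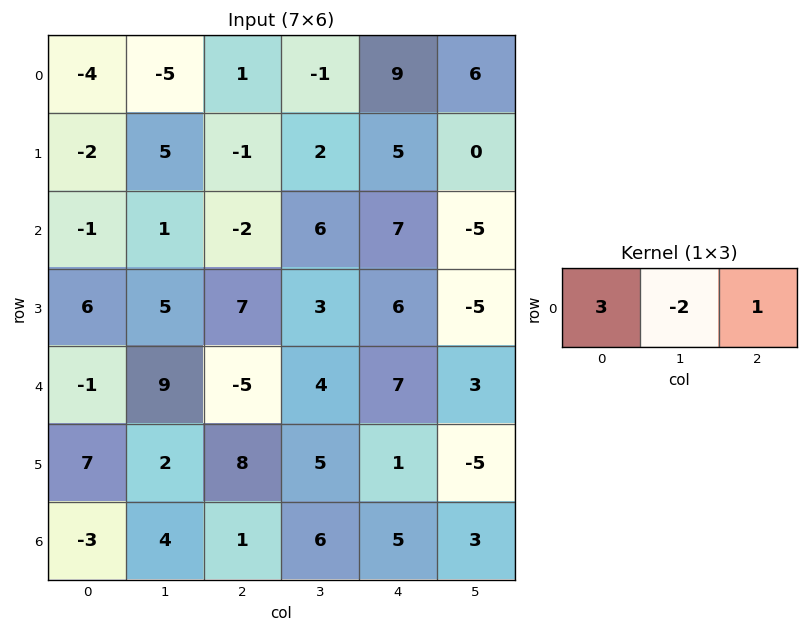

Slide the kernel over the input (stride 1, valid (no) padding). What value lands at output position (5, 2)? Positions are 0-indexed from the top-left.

15

The receptive field on the input at this output position is [8 5 1]. Elementwise product with the kernel and sum: 8·3 + 5·-2 + 1·1.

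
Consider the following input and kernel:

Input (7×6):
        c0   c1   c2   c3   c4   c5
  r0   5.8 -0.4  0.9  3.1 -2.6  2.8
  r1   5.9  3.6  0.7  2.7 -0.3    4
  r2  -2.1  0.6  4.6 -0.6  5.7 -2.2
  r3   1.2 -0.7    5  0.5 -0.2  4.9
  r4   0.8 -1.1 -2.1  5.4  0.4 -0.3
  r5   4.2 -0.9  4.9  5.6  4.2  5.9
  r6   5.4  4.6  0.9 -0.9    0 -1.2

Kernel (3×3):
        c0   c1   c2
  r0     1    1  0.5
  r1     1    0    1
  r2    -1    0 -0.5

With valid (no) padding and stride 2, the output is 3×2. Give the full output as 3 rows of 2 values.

12.25 -4.35
7.25 13.55
1.9 11.7

Output[0,0]: The receptive field on the input at this output position is [5.8 -0.4 0.9 / 5.9 3.6 0.7 / -2.1 0.6 4.6]. Elementwise product with the kernel and sum: 5.8·1 + -0.4·1 + 0.9·0.5 + 5.9·1 + 0.7·1 + -2.1·-1 + 4.6·-0.5.
Output[0,1]: The receptive field on the input at this output position is [0.9 3.1 -2.6 / 0.7 2.7 -0.3 / 4.6 -0.6 5.7]. Elementwise product with the kernel and sum: 0.9·1 + 3.1·1 + -2.6·0.5 + 0.7·1 + -0.3·1 + 4.6·-1 + 5.7·-0.5.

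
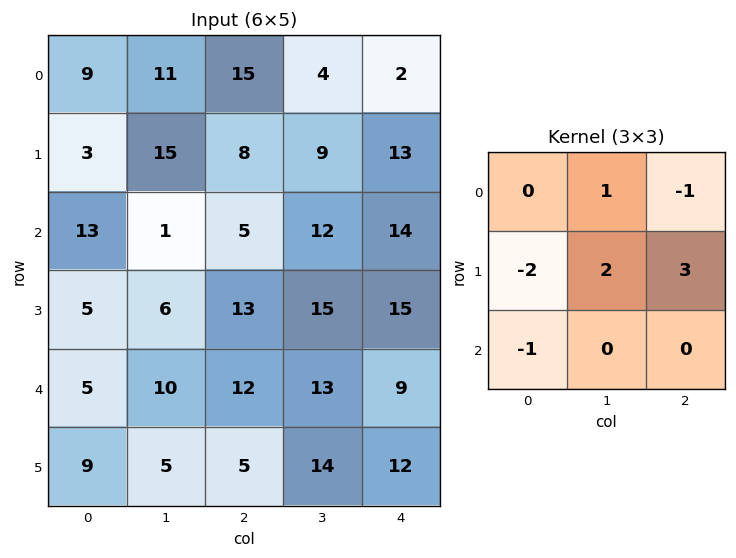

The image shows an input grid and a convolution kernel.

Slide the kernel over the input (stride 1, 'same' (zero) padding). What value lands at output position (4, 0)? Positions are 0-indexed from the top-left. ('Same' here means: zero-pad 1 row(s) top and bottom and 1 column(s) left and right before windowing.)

The receptive field on the zero-padded input at this output position is [0 5 6 / 0 5 10 / 0 9 5]. Elementwise product with the kernel and sum: 5·1 + 6·-1 + 0·-2 + 5·2 + 10·3 + 0·-1.

39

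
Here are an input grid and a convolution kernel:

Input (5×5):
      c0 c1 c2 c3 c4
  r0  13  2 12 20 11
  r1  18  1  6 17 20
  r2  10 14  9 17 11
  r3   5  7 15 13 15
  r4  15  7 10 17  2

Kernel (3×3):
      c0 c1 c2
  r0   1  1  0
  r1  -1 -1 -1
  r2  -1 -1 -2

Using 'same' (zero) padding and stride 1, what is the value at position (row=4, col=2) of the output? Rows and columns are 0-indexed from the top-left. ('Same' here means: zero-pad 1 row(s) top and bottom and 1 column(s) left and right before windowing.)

-12

The receptive field on the zero-padded input at this output position is [7 15 13 / 7 10 17 / 0 0 0]. Elementwise product with the kernel and sum: 7·1 + 15·1 + 7·-1 + 10·-1 + 17·-1 + 0·-1 + 0·-1 + 0·-2.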